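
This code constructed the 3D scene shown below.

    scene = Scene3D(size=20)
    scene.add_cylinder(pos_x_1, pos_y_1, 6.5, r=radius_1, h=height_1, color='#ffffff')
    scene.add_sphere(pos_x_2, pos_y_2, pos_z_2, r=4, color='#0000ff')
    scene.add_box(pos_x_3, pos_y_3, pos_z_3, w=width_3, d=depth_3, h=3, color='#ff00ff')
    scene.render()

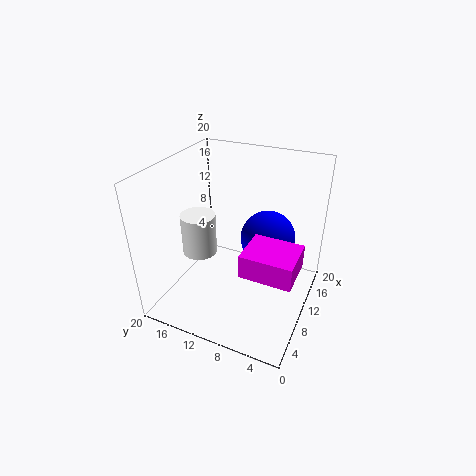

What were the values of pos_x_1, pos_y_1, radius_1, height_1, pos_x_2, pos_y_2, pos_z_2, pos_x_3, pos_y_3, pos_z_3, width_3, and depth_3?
pos_x_1 = 9.5
pos_y_1 = 16
radius_1 = 2.5
height_1 = 6
pos_x_2 = 14
pos_y_2 = 7
pos_z_2 = 8.5
pos_x_3 = 3.5
pos_y_3 = 0.5
pos_z_3 = 9
width_3 = 5.5
depth_3 = 6.5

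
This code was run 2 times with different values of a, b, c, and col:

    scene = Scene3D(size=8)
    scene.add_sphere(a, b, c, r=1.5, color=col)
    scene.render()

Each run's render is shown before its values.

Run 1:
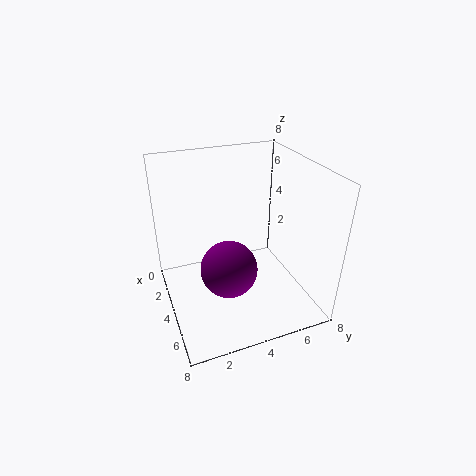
a = 5.25, b = 3, c = 3, col = 'purple'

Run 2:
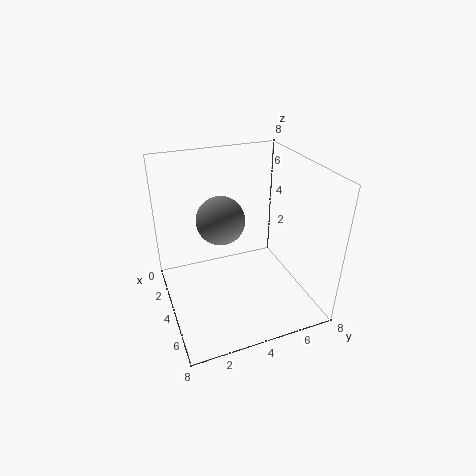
a = 1.75, b = 3.75, c = 4, col = 'gray'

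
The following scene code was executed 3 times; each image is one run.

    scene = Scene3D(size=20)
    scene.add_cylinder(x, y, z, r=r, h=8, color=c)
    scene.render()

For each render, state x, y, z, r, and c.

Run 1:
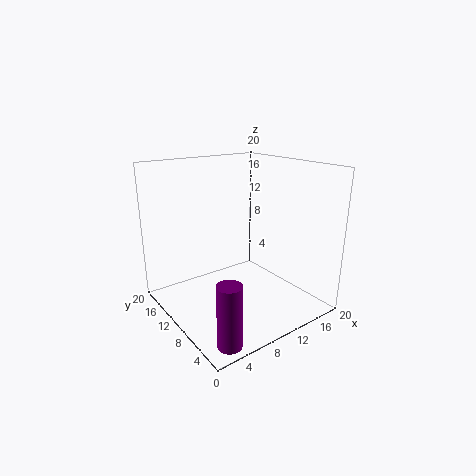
x = 3, y = 2, z = 0.5, r = 1.5, c = 'purple'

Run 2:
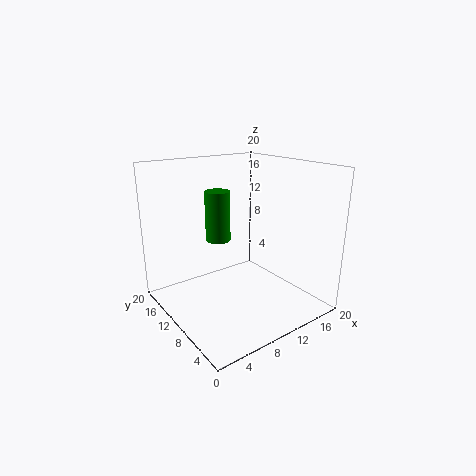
x = 11.5, y = 17.5, z = 7, r = 2, c = 'green'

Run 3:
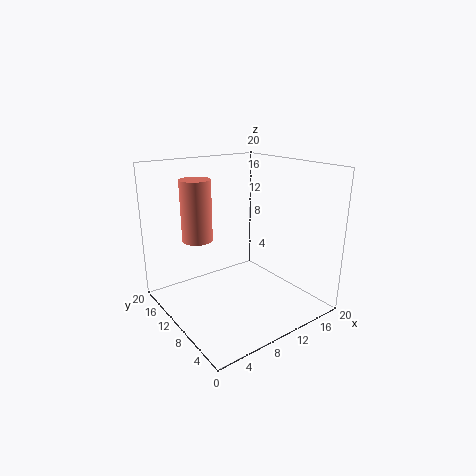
x = 4.5, y = 11.5, z = 10.5, r = 2, c = 'salmon'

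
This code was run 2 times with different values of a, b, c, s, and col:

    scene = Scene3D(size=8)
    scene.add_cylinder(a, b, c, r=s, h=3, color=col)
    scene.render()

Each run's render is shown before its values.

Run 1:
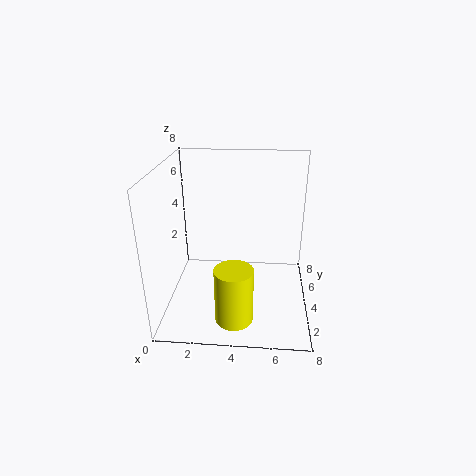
a = 4
b = 1.5
c = 0.5
s = 1
col = 'yellow'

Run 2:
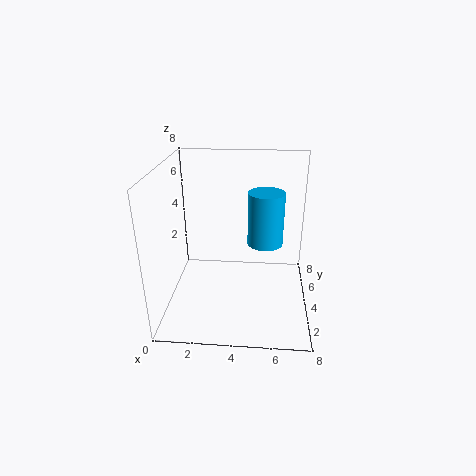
a = 5.5
b = 4.5
c = 3.5
s = 1
col = 'deepskyblue'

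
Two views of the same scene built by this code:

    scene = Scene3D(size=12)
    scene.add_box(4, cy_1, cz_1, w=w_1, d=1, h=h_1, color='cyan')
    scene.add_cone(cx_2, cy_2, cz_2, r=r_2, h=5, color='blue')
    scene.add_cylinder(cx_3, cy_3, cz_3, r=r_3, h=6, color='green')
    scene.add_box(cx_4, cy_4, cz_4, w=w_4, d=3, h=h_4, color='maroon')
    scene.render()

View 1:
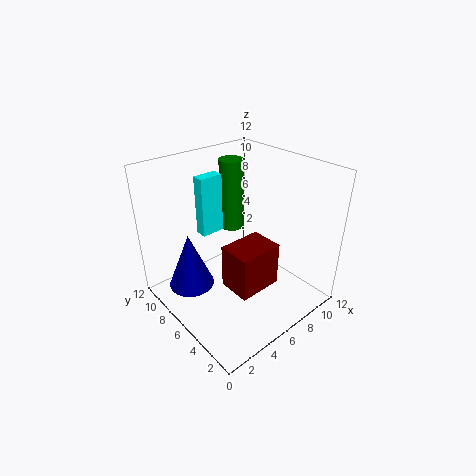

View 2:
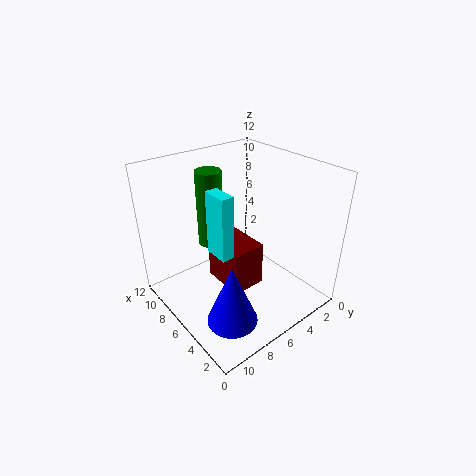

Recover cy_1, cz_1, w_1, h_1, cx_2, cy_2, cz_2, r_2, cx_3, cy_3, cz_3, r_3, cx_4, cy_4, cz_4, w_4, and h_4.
cy_1 = 8; cz_1 = 6; w_1 = 2; h_1 = 5; cx_2 = 3; cy_2 = 9; cz_2 = 1; r_2 = 2; cx_3 = 7; cy_3 = 8; cz_3 = 6; r_3 = 1; cx_4 = 5; cy_4 = 4; cz_4 = 1; w_4 = 4; h_4 = 4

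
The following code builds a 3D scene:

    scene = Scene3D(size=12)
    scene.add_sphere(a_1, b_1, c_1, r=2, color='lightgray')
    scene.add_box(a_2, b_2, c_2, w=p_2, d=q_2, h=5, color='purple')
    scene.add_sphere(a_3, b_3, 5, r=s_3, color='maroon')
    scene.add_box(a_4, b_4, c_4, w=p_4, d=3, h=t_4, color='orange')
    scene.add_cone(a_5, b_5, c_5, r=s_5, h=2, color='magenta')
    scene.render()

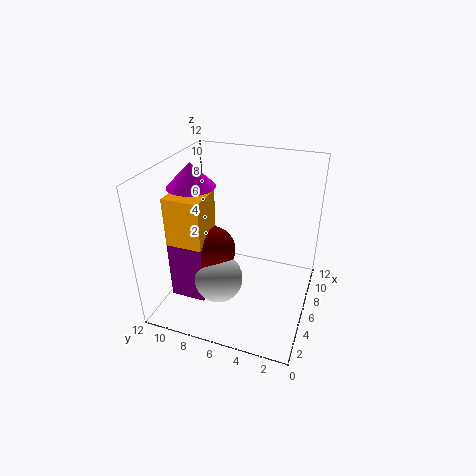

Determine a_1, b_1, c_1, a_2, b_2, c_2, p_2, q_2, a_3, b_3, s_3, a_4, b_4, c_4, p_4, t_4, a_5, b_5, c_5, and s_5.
a_1 = 4
b_1 = 7
c_1 = 3
a_2 = 3
b_2 = 8
c_2 = 1
p_2 = 3
q_2 = 3
a_3 = 5
b_3 = 8
s_3 = 2
a_4 = 3
b_4 = 8
c_4 = 6
p_4 = 3
t_4 = 4
a_5 = 6
b_5 = 10
c_5 = 10
s_5 = 2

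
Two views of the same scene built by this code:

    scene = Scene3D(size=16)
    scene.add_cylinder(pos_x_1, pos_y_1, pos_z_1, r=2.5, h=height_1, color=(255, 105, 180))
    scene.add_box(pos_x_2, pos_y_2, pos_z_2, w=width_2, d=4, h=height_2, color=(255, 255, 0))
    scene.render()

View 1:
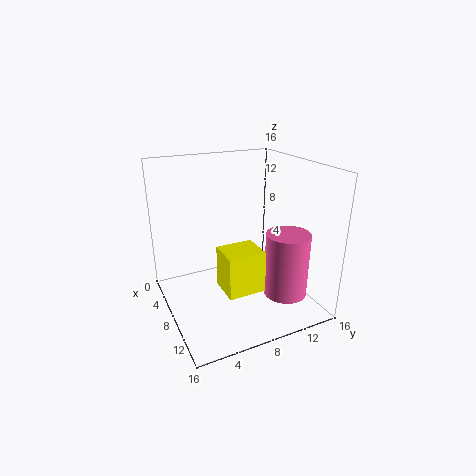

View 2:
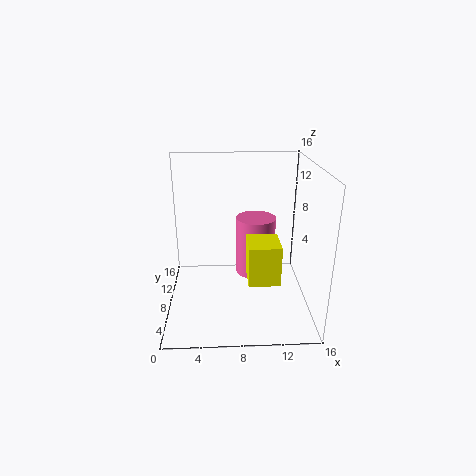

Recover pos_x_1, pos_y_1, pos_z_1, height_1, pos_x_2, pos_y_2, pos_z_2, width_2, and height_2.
pos_x_1 = 10.5
pos_y_1 = 13
pos_z_1 = 1
height_1 = 7.5
pos_x_2 = 9
pos_y_2 = 5
pos_z_2 = 3.5
width_2 = 3.5
height_2 = 4.5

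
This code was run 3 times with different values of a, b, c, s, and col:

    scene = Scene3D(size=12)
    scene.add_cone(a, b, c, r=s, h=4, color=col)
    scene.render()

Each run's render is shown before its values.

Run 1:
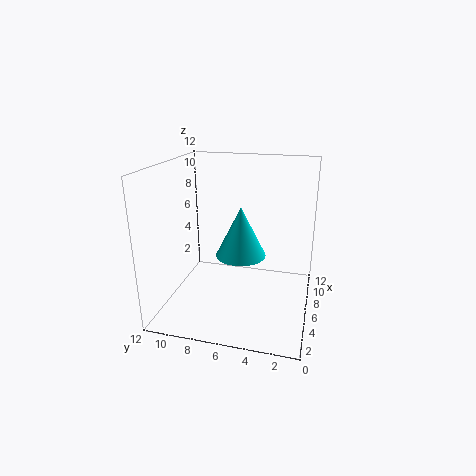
a = 5, b = 5.5, c = 5, s = 2, col = 'cyan'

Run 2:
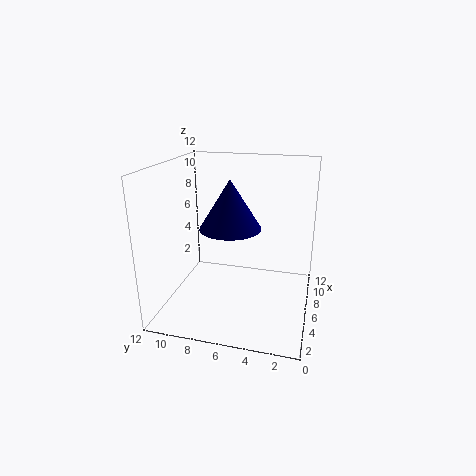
a = 5.5, b = 6.5, c = 7, s = 2.5, col = 'navy'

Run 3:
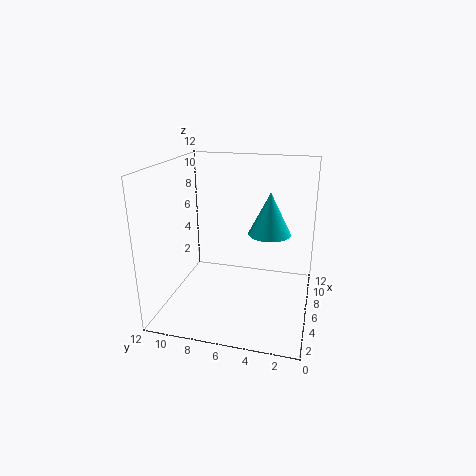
a = 10, b = 4, c = 5, s = 2, col = 'cyan'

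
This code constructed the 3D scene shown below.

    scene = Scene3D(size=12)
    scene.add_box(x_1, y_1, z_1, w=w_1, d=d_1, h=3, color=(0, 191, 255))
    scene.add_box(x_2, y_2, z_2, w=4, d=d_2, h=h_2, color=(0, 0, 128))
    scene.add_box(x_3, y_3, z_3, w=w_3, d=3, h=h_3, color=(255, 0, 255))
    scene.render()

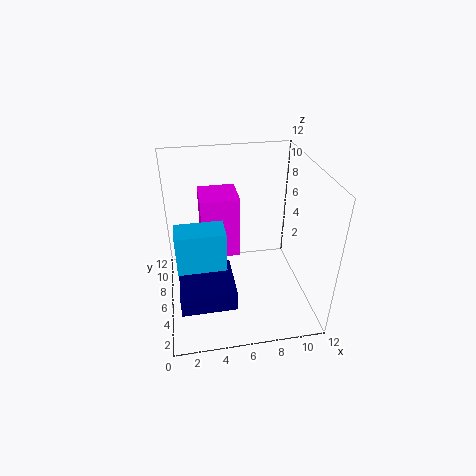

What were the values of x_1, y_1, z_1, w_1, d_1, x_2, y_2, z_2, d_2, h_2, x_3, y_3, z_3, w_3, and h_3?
x_1 = 1; y_1 = 2; z_1 = 6; w_1 = 3.5; d_1 = 2; x_2 = 1; y_2 = 0.5; z_2 = 3.5; d_2 = 4; h_2 = 1.5; x_3 = 3; y_3 = 5; z_3 = 5; w_3 = 3; h_3 = 5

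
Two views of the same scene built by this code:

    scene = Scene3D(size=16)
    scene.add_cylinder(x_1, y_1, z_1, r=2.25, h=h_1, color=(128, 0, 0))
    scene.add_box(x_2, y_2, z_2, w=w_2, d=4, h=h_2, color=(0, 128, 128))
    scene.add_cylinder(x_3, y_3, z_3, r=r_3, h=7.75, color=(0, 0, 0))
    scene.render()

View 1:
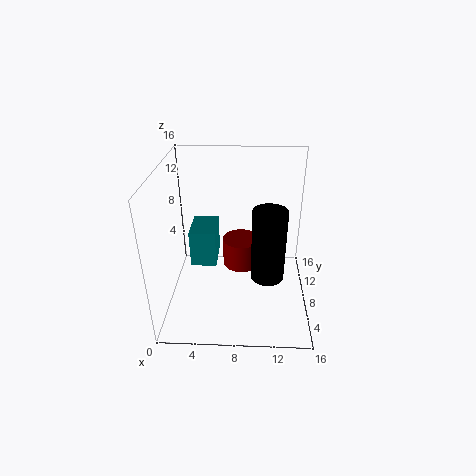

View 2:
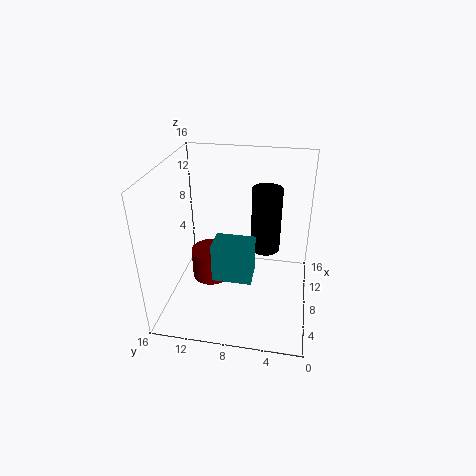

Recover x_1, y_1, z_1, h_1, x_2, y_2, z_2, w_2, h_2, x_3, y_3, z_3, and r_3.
x_1 = 8.25; y_1 = 11.25; z_1 = 2.5; h_1 = 3.5; x_2 = 3; y_2 = 5.75; z_2 = 5.75; w_2 = 2.75; h_2 = 4; x_3 = 11.25; y_3 = 5.25; z_3 = 5; r_3 = 1.75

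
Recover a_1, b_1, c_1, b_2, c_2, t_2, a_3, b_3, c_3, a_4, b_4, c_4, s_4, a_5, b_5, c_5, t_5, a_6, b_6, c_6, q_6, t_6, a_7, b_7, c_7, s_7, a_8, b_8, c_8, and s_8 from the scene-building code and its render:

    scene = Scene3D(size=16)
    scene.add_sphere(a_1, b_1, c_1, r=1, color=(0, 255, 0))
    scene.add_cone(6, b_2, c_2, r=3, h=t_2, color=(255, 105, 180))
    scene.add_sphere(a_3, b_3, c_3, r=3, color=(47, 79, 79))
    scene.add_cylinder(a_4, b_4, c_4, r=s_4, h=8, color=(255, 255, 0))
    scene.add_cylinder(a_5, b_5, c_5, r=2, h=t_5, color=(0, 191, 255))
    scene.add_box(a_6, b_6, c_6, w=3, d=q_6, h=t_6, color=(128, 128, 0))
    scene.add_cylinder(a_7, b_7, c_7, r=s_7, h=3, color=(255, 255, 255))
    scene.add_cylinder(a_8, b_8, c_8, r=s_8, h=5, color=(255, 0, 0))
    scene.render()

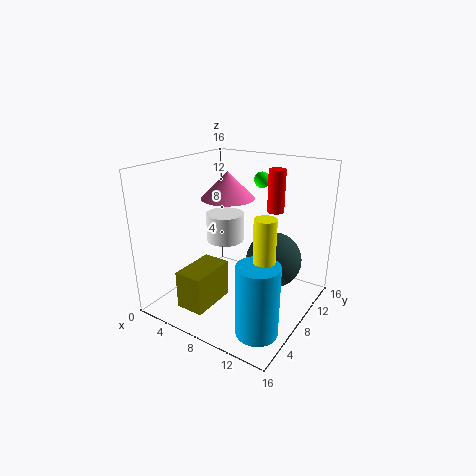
a_1 = 7
b_1 = 15
c_1 = 13
b_2 = 9
c_2 = 12
t_2 = 3
a_3 = 12
b_3 = 9
c_3 = 6
a_4 = 14
b_4 = 3
c_4 = 5
s_4 = 1
a_5 = 14
b_5 = 2
c_5 = 2
t_5 = 7
a_6 = 5
b_6 = 1
c_6 = 2
q_6 = 5
t_6 = 4
a_7 = 7
b_7 = 7
c_7 = 8
s_7 = 2
a_8 = 10
b_8 = 13
c_8 = 10
s_8 = 1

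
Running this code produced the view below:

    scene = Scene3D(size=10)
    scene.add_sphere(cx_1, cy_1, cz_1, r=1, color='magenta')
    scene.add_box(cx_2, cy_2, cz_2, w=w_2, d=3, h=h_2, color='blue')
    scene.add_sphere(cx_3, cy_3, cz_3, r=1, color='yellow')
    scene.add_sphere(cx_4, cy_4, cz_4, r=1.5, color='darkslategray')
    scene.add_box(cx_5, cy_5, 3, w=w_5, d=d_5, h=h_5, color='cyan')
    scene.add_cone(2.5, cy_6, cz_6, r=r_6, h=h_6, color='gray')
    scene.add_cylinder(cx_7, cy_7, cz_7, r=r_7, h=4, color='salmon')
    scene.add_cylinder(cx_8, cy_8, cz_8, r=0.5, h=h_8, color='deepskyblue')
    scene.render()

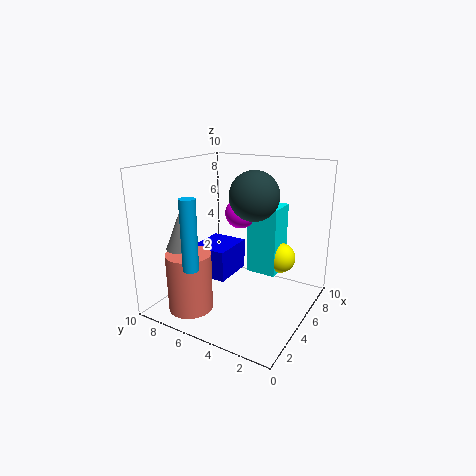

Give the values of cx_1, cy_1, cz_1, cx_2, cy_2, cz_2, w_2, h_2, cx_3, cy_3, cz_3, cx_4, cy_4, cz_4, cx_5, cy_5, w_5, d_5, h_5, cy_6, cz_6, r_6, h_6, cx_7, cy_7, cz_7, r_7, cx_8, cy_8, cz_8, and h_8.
cx_1 = 4.5; cy_1 = 4.5; cz_1 = 7; cx_2 = 6; cy_2 = 7; cz_2 = 0.5; w_2 = 3.5; h_2 = 2.5; cx_3 = 5.5; cy_3 = 2; cz_3 = 4; cx_4 = 3.5; cy_4 = 3; cz_4 = 8.5; cx_5 = 4.5; cy_5 = 2; w_5 = 2; d_5 = 2; h_5 = 4.5; cy_6 = 8; cz_6 = 4.5; r_6 = 1; h_6 = 2.5; cx_7 = 2; cy_7 = 7; cz_7 = 0.5; r_7 = 1.5; cx_8 = 1; cy_8 = 6; cz_8 = 4; h_8 = 4.5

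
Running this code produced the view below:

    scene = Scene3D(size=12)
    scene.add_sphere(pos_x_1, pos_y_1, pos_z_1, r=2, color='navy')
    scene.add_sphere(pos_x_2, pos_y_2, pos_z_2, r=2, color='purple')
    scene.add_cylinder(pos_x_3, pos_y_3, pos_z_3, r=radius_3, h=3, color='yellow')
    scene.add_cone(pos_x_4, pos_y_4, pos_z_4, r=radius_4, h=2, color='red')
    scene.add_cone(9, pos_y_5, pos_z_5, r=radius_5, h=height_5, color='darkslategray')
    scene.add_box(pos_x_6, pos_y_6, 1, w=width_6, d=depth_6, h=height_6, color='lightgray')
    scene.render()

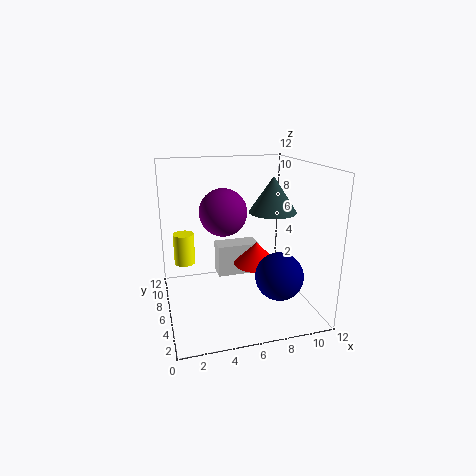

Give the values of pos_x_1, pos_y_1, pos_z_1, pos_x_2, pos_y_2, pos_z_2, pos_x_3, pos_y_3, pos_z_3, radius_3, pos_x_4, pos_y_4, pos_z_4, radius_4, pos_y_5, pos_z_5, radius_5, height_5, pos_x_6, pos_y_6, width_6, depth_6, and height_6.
pos_x_1 = 9, pos_y_1 = 4, pos_z_1 = 3, pos_x_2 = 5, pos_y_2 = 7, pos_z_2 = 8, pos_x_3 = 2, pos_y_3 = 11, pos_z_3 = 2, radius_3 = 1, pos_x_4 = 8, pos_y_4 = 7, pos_z_4 = 3, radius_4 = 2, pos_y_5 = 6, pos_z_5 = 8, radius_5 = 2, height_5 = 3, pos_x_6 = 5, pos_y_6 = 9, width_6 = 4, depth_6 = 2, height_6 = 3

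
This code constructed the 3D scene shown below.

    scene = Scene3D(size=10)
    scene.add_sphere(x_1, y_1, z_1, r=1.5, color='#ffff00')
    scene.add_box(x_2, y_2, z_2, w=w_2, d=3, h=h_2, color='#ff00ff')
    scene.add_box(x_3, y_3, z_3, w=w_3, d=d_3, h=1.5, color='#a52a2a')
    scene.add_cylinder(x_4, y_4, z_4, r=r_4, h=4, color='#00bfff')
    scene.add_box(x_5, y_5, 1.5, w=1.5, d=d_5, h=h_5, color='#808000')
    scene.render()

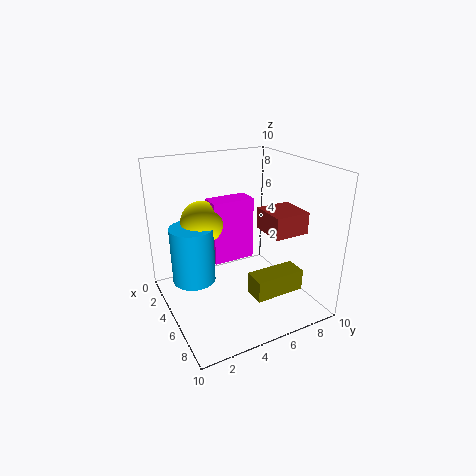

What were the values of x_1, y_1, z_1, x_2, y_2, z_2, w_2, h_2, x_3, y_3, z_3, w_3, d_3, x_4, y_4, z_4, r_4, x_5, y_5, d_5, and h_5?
x_1 = 3.5
y_1 = 3
z_1 = 6
x_2 = 3
y_2 = 3.5
z_2 = 3
w_2 = 1.5
h_2 = 4.5
x_3 = 5
y_3 = 6.5
z_3 = 5.5
w_3 = 2.5
d_3 = 2.5
x_4 = 4
y_4 = 2
z_4 = 2
r_4 = 1.5
x_5 = 6.5
y_5 = 5
d_5 = 3.5
h_5 = 1.5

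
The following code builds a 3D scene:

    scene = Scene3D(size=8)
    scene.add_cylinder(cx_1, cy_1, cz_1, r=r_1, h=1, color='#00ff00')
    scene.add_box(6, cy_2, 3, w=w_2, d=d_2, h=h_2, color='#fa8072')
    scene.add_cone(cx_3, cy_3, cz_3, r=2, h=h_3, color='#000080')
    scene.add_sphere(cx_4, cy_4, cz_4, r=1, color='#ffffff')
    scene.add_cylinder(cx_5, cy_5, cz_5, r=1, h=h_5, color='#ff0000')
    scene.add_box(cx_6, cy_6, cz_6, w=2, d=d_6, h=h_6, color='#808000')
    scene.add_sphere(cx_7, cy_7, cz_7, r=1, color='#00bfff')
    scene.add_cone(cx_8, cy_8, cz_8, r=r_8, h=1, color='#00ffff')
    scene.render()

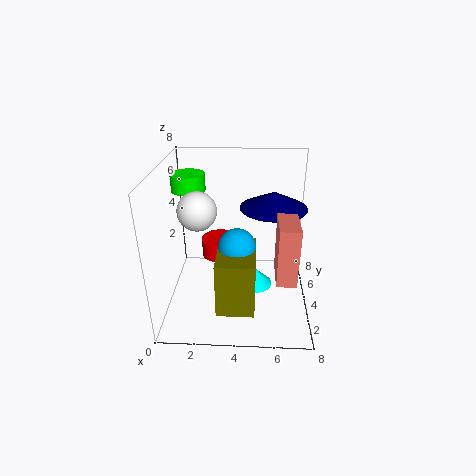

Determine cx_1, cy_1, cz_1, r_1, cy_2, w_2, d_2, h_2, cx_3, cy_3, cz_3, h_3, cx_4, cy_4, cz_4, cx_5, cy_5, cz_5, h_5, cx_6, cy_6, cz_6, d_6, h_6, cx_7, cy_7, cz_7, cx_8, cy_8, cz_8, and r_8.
cx_1 = 1
cy_1 = 6
cz_1 = 6
r_1 = 1
cy_2 = 1
w_2 = 1
d_2 = 2
h_2 = 3
cx_3 = 6
cy_3 = 6
cz_3 = 5
h_3 = 1
cx_4 = 2
cy_4 = 3
cz_4 = 6
cx_5 = 3
cy_5 = 4
cz_5 = 3
h_5 = 1
cx_6 = 3
cy_6 = 1
cz_6 = 1
d_6 = 3
h_6 = 3
cx_7 = 4
cy_7 = 3
cz_7 = 4
cx_8 = 5
cy_8 = 4
cz_8 = 1
r_8 = 1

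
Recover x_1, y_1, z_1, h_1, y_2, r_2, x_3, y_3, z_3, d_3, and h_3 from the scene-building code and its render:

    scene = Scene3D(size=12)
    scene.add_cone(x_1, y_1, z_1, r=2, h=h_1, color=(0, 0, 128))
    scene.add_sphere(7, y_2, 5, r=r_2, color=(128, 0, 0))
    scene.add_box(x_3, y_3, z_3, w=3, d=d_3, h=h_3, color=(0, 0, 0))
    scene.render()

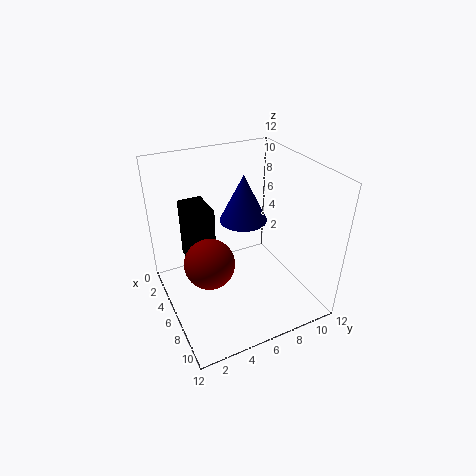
x_1 = 5, y_1 = 7, z_1 = 7, h_1 = 4, y_2 = 3, r_2 = 2, x_3 = 3, y_3 = 2, z_3 = 4, d_3 = 2, h_3 = 5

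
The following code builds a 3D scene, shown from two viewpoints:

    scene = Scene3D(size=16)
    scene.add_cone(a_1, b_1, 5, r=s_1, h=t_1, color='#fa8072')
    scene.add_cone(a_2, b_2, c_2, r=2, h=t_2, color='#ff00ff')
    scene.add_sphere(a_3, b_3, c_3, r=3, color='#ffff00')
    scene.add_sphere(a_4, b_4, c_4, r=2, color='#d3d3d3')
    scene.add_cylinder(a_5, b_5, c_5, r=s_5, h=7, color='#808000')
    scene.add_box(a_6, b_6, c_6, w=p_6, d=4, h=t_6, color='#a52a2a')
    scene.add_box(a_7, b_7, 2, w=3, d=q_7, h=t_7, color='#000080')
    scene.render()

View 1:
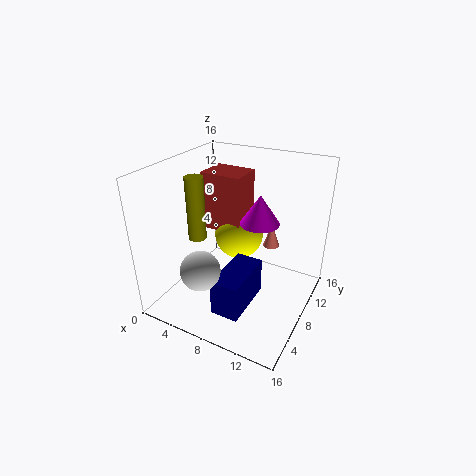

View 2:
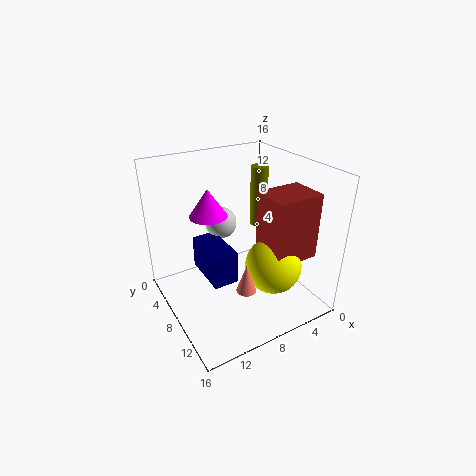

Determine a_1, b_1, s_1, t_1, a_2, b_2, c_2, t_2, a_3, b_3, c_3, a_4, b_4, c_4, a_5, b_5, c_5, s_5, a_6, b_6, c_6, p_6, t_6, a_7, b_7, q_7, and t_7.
a_1 = 10; b_1 = 13; s_1 = 1; t_1 = 3; a_2 = 11; b_2 = 7; c_2 = 11; t_2 = 3; a_3 = 6; b_3 = 12; c_3 = 6; a_4 = 7; b_4 = 2; c_4 = 7; a_5 = 4; b_5 = 6; c_5 = 8; s_5 = 1; a_6 = 2; b_6 = 10; c_6 = 7; p_6 = 5; t_6 = 7; a_7 = 8; b_7 = 2; q_7 = 6; t_7 = 4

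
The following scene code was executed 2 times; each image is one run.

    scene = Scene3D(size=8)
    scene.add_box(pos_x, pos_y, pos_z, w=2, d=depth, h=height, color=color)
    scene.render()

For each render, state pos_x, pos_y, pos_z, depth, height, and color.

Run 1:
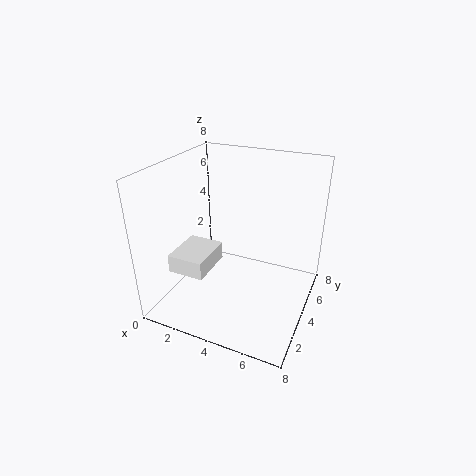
pos_x = 1
pos_y = 1.5
pos_z = 2.5
depth = 2.5
height = 1
color = 'white'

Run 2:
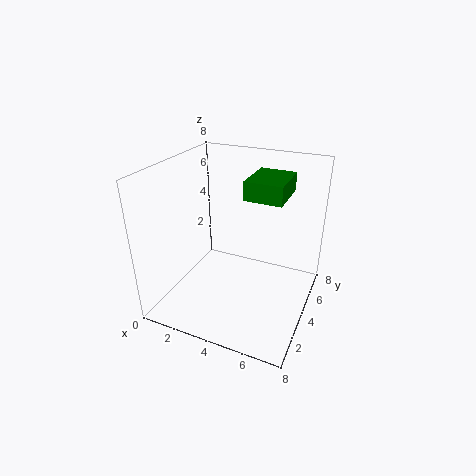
pos_x = 4.5
pos_y = 3.5
pos_z = 6.5
depth = 2.5
height = 1
color = 'green'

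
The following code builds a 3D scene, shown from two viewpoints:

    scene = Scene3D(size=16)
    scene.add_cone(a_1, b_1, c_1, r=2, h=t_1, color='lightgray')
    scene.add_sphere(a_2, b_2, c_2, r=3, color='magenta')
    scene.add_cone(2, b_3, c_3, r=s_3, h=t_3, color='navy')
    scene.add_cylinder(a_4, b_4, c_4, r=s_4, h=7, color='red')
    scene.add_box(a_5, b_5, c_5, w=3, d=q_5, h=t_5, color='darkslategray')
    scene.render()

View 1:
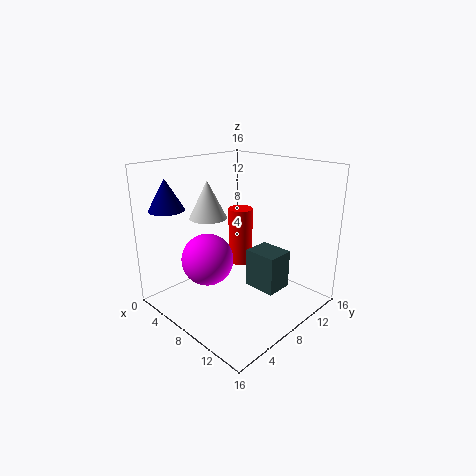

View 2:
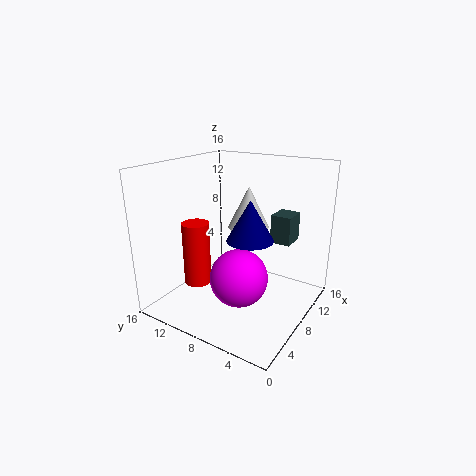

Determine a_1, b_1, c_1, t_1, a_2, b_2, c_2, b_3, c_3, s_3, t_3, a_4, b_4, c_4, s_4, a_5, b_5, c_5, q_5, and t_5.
a_1 = 6; b_1 = 5.5; c_1 = 10.5; t_1 = 4; a_2 = 5; b_2 = 6; c_2 = 5; b_3 = 3; c_3 = 11; s_3 = 2; t_3 = 3.5; a_4 = 5; b_4 = 11.5; c_4 = 3; s_4 = 1.5; a_5 = 13; b_5 = 4; c_5 = 6; q_5 = 2.5; t_5 = 3.5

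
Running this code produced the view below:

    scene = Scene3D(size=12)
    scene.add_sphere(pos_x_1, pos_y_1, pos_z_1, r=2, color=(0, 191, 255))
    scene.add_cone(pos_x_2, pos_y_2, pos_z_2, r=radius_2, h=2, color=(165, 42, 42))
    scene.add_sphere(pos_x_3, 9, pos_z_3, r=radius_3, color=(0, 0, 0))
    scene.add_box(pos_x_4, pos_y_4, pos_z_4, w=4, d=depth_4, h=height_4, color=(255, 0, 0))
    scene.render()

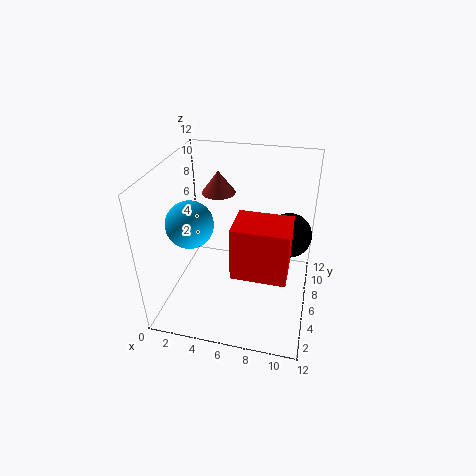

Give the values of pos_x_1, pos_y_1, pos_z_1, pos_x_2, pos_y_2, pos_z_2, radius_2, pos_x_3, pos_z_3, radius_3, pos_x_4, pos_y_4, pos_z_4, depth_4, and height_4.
pos_x_1 = 2; pos_y_1 = 5.5; pos_z_1 = 7; pos_x_2 = 3.5; pos_y_2 = 9; pos_z_2 = 8.5; radius_2 = 1.5; pos_x_3 = 10; pos_z_3 = 5; radius_3 = 2; pos_x_4 = 6.5; pos_y_4 = 1.5; pos_z_4 = 5.5; depth_4 = 3; height_4 = 4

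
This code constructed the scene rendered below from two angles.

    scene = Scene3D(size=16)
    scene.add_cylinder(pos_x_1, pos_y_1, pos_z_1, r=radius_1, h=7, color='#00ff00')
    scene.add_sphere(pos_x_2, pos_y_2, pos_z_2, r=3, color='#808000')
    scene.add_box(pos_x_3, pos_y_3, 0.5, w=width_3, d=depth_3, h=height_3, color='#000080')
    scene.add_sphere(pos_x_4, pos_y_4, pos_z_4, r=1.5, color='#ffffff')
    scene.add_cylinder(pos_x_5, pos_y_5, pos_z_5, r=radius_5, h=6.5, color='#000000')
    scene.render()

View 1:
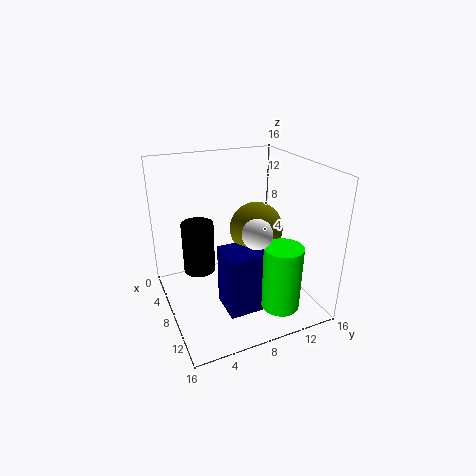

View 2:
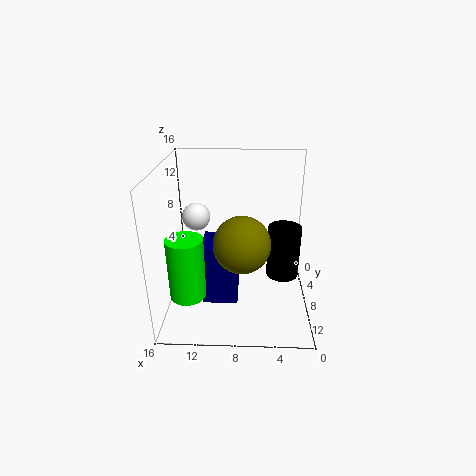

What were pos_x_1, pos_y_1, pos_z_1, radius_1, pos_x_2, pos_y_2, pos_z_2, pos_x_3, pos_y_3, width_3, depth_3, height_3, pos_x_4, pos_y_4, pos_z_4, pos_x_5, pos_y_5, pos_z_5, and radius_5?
pos_x_1 = 13.5, pos_y_1 = 10.5, pos_z_1 = 2, radius_1 = 2, pos_x_2 = 7.5, pos_y_2 = 10.5, pos_z_2 = 8.5, pos_x_3 = 8, pos_y_3 = 5.5, width_3 = 4, depth_3 = 4.5, height_3 = 7, pos_x_4 = 12.5, pos_y_4 = 8, pos_z_4 = 10.5, pos_x_5 = 2.5, pos_y_5 = 5, pos_z_5 = 1.5, radius_5 = 2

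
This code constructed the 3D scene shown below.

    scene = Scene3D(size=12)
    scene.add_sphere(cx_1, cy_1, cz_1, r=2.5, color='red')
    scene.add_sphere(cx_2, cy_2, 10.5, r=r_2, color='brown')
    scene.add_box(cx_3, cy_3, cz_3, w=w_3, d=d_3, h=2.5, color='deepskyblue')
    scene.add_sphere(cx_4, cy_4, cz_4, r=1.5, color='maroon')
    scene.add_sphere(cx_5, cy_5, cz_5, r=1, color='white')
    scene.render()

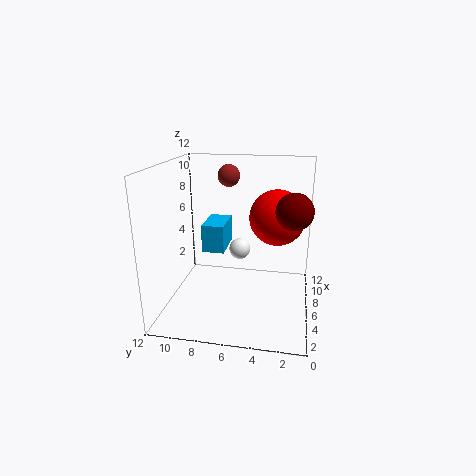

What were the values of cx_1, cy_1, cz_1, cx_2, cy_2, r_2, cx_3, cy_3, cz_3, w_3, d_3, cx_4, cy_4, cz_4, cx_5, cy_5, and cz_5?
cx_1 = 9
cy_1 = 3
cz_1 = 7
cx_2 = 9.5
cy_2 = 7.5
r_2 = 1
cx_3 = 7
cy_3 = 7.5
cz_3 = 4
w_3 = 3.5
d_3 = 2
cx_4 = 6
cy_4 = 1.5
cz_4 = 8.5
cx_5 = 9.5
cy_5 = 6.5
cz_5 = 3.5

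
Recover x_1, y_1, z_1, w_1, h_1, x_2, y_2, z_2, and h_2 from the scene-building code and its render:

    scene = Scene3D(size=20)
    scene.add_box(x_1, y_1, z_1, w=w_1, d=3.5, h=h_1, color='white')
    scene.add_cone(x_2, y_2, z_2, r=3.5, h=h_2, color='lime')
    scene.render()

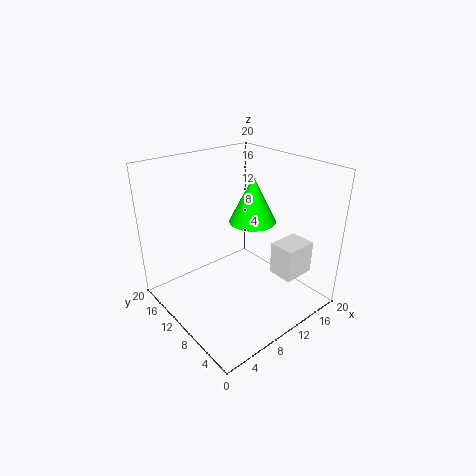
x_1 = 12.5
y_1 = 2.5
z_1 = 5.5
w_1 = 4.5
h_1 = 4.5
x_2 = 14.5
y_2 = 12
z_2 = 10.5
h_2 = 7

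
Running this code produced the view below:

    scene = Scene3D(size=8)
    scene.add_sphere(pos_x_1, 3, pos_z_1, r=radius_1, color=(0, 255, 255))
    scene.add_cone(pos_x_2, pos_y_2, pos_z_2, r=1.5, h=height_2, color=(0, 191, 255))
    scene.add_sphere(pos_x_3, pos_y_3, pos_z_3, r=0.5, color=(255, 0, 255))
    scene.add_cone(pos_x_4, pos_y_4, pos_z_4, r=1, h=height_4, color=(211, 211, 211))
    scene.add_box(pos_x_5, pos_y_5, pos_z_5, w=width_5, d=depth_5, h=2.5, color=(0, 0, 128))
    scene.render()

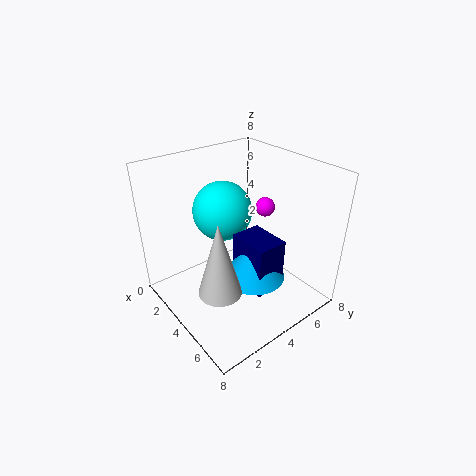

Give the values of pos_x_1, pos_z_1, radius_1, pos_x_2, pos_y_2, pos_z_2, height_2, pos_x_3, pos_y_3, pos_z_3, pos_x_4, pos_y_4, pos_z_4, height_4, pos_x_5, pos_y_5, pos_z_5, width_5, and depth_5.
pos_x_1 = 4
pos_z_1 = 6
radius_1 = 1.5
pos_x_2 = 6.5
pos_y_2 = 3
pos_z_2 = 3.5
height_2 = 2
pos_x_3 = 5
pos_y_3 = 5
pos_z_3 = 6
pos_x_4 = 6.5
pos_y_4 = 1
pos_z_4 = 3.5
height_4 = 3.5
pos_x_5 = 5.5
pos_y_5 = 2.5
pos_z_5 = 3
width_5 = 2
depth_5 = 1.5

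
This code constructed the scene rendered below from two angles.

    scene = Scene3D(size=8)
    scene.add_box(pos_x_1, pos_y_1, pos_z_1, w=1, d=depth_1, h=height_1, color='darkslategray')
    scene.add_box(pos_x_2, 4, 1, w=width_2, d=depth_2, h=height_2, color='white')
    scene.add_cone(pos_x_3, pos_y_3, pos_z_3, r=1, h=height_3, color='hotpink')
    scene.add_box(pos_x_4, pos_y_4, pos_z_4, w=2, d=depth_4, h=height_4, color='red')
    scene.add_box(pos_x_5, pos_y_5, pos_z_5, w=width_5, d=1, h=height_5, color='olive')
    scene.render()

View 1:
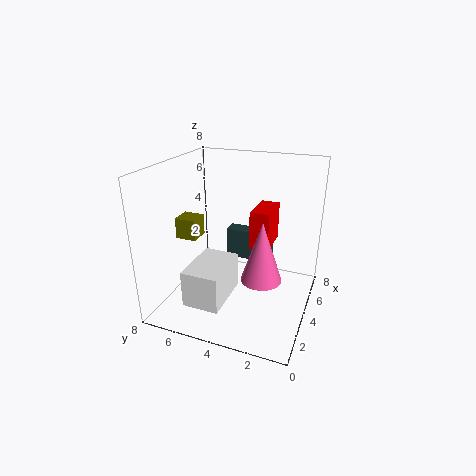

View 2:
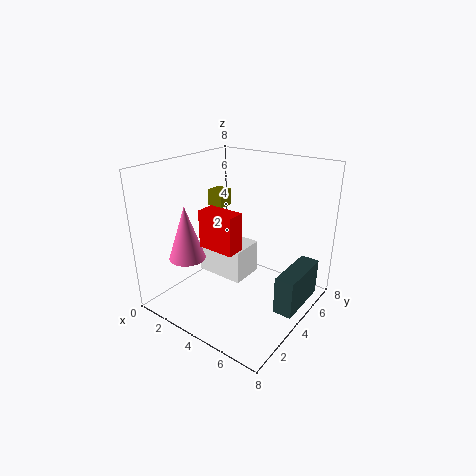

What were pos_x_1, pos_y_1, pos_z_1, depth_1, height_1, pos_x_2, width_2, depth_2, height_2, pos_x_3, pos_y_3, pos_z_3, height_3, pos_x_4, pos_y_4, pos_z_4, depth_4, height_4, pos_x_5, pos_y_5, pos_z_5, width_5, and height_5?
pos_x_1 = 7
pos_y_1 = 3
pos_z_1 = 1
depth_1 = 3
height_1 = 2
pos_x_2 = 1
width_2 = 3
depth_2 = 2
height_2 = 2
pos_x_3 = 2
pos_y_3 = 2
pos_z_3 = 3
height_3 = 3
pos_x_4 = 3
pos_y_4 = 2
pos_z_4 = 4
depth_4 = 1
height_4 = 2
pos_x_5 = 1
pos_y_5 = 5
pos_z_5 = 5
width_5 = 1
height_5 = 1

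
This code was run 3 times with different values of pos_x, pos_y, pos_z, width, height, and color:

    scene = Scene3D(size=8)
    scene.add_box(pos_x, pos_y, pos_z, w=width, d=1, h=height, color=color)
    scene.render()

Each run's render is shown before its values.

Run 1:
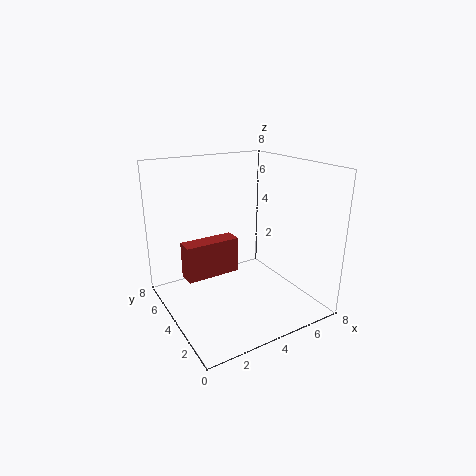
pos_x = 1; pos_y = 4; pos_z = 2; width = 3; height = 2; color = 'brown'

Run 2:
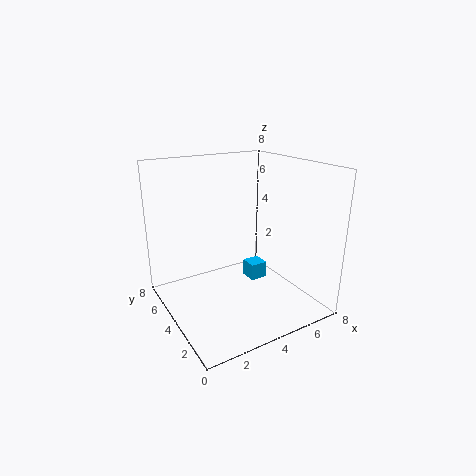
pos_x = 5; pos_y = 4; pos_z = 1; width = 1; height = 1; color = 'deepskyblue'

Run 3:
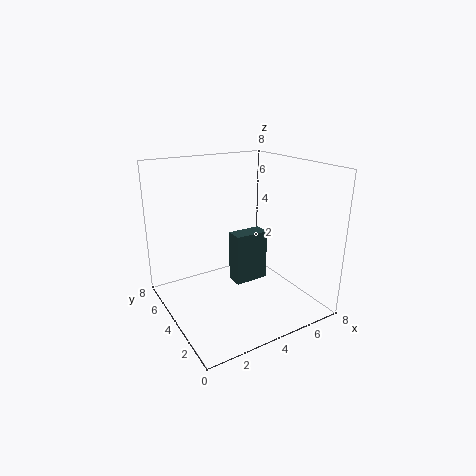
pos_x = 4; pos_y = 4; pos_z = 1; width = 2; height = 3; color = 'darkslategray'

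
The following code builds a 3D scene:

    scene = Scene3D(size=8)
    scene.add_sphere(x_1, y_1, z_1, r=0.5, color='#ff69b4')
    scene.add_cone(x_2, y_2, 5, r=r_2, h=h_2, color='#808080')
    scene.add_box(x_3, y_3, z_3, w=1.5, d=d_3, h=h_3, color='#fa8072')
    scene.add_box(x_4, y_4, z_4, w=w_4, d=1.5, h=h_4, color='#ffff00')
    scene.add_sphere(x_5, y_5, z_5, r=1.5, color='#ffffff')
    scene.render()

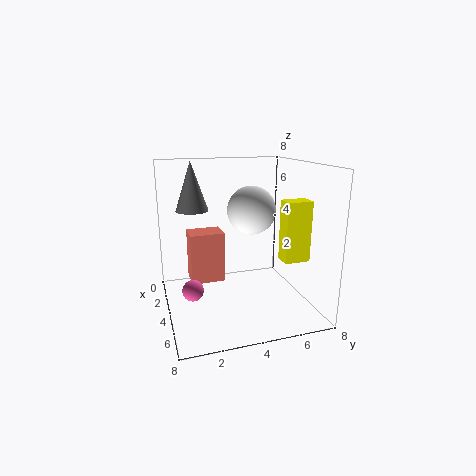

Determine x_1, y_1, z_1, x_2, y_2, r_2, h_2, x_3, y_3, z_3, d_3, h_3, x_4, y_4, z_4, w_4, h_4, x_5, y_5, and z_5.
x_1 = 6.5, y_1 = 1, z_1 = 2.5, x_2 = 1, y_2 = 2, r_2 = 1, h_2 = 3, x_3 = 1.5, y_3 = 1.5, z_3 = 1, d_3 = 2, h_3 = 3, x_4 = 4, y_4 = 6.5, z_4 = 2.5, w_4 = 1, h_4 = 3.5, x_5 = 2, y_5 = 5.5, z_5 = 5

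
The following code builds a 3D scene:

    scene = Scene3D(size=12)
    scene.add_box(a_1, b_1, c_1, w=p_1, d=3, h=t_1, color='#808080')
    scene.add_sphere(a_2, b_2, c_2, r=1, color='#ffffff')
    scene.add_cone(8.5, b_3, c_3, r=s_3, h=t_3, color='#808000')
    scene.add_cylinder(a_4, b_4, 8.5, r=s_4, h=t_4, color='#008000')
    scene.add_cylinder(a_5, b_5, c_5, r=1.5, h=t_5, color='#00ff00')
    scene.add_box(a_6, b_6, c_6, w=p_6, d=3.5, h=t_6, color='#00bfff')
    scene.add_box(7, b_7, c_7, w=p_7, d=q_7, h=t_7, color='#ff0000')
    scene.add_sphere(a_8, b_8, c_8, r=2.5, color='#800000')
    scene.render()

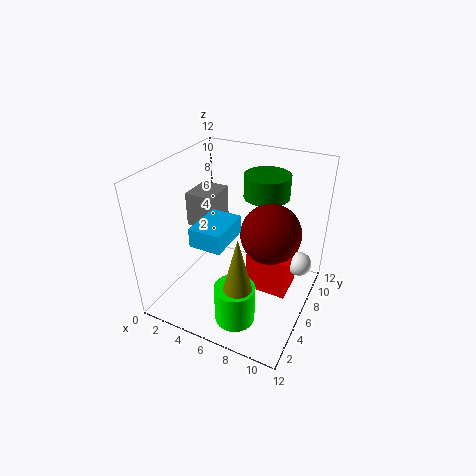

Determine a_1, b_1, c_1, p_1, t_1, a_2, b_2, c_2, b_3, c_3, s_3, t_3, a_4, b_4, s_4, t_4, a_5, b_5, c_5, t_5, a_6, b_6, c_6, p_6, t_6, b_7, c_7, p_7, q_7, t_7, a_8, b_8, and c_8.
a_1 = 1
b_1 = 6
c_1 = 6
p_1 = 2.5
t_1 = 3
a_2 = 11
b_2 = 7.5
c_2 = 4
b_3 = 1
c_3 = 5.5
s_3 = 1
t_3 = 4
a_4 = 7
b_4 = 9.5
s_4 = 2
t_4 = 2
a_5 = 8
b_5 = 1.5
c_5 = 2
t_5 = 3
a_6 = 4
b_6 = 2
c_6 = 7
p_6 = 2.5
t_6 = 1.5
b_7 = 5.5
c_7 = 1.5
p_7 = 3.5
q_7 = 3
t_7 = 3.5
a_8 = 8.5
b_8 = 7
c_8 = 6.5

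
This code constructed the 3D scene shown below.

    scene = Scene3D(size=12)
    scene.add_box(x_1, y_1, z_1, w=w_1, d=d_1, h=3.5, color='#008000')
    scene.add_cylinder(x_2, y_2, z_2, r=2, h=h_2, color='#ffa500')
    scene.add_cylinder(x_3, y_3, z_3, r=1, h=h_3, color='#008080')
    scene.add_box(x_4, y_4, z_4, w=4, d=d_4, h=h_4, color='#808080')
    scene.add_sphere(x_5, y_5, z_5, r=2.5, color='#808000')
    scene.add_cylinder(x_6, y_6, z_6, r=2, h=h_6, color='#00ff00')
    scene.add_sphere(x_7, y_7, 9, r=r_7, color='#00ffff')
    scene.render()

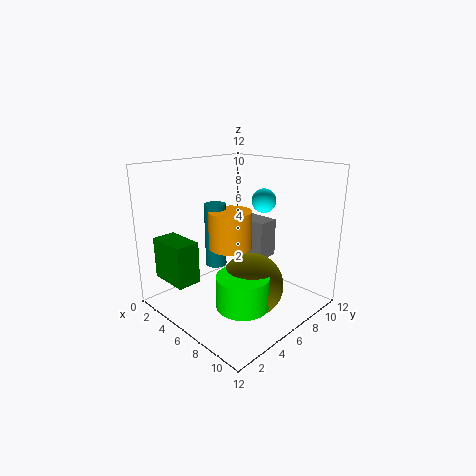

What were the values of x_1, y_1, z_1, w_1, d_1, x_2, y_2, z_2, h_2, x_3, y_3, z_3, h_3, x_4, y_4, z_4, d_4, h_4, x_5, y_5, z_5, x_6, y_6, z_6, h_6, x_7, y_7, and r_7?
x_1 = 1
y_1 = 1
z_1 = 2.5
w_1 = 3.5
d_1 = 2
x_2 = 3.5
y_2 = 7.5
z_2 = 4
h_2 = 3.5
x_3 = 2
y_3 = 7
z_3 = 2
h_3 = 6
x_4 = 2
y_4 = 9
z_4 = 3
d_4 = 2
h_4 = 3.5
x_5 = 8.5
y_5 = 5
z_5 = 3
x_6 = 9
y_6 = 3.5
z_6 = 2
h_6 = 2.5
x_7 = 7
y_7 = 8
r_7 = 1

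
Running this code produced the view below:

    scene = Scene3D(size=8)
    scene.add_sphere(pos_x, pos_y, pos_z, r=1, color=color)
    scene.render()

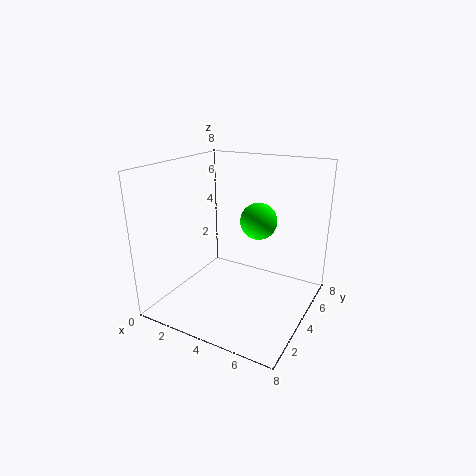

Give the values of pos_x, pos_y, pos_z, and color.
pos_x = 5, pos_y = 4.5, pos_z = 5, color = 'lime'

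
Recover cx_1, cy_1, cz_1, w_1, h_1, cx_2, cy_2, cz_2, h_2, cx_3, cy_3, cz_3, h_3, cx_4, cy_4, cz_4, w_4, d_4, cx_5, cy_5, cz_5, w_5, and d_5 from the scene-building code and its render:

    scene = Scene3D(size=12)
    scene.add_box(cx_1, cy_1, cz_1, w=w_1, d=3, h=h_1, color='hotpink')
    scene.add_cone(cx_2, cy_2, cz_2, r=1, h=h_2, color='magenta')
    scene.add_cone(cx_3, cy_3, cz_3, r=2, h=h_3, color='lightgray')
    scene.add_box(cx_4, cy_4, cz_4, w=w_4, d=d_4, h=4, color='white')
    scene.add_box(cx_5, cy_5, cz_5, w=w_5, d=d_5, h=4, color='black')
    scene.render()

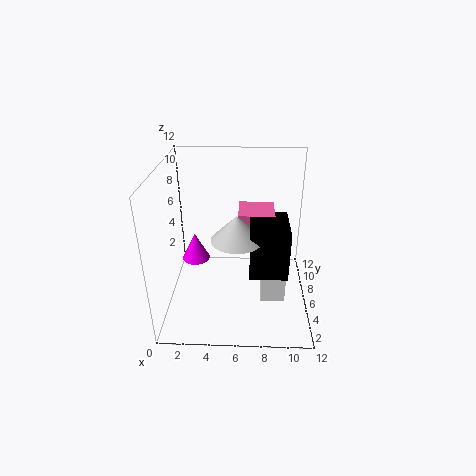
cx_1 = 6, cy_1 = 6, cz_1 = 5, w_1 = 3, h_1 = 3, cx_2 = 3, cy_2 = 3, cz_2 = 6, h_2 = 2, cx_3 = 6, cy_3 = 4, cz_3 = 7, h_3 = 2, cx_4 = 8, cy_4 = 4, cz_4 = 1, w_4 = 2, d_4 = 2, cx_5 = 7, cy_5 = 3, cz_5 = 4, w_5 = 3, d_5 = 4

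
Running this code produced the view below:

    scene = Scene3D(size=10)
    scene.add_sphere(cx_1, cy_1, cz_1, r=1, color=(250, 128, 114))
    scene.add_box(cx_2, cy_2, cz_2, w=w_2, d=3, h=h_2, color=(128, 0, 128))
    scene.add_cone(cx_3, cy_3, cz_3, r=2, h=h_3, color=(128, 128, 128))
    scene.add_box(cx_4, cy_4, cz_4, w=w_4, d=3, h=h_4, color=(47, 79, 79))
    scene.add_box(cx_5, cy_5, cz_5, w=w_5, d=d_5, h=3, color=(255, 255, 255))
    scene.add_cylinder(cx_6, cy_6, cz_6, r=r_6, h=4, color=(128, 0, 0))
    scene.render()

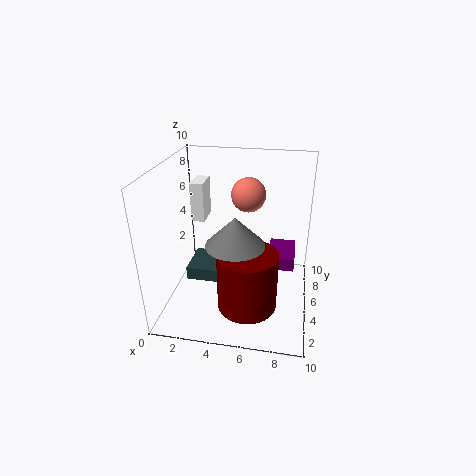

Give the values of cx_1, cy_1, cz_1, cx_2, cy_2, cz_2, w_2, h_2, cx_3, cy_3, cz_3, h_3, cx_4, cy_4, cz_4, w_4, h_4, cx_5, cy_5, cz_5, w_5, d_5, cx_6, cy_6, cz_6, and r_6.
cx_1 = 6, cy_1 = 3, cz_1 = 9, cx_2 = 7, cy_2 = 6, cz_2 = 2, w_2 = 2, h_2 = 1, cx_3 = 5, cy_3 = 4, cz_3 = 5, h_3 = 2, cx_4 = 1, cy_4 = 5, cz_4 = 1, w_4 = 3, h_4 = 1, cx_5 = 1, cy_5 = 7, cz_5 = 5, w_5 = 1, d_5 = 2, cx_6 = 6, cy_6 = 3, cz_6 = 1, r_6 = 2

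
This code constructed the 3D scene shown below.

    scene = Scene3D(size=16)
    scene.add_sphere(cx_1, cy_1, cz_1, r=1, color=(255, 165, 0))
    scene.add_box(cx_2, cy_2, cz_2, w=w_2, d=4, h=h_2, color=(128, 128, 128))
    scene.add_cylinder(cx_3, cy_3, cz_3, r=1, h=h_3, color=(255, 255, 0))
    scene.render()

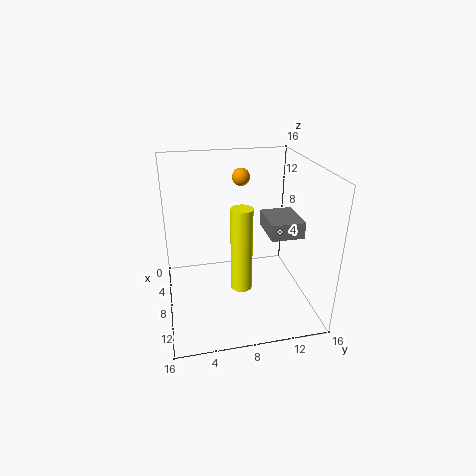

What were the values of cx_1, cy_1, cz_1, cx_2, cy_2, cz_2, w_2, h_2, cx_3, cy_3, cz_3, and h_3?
cx_1 = 5, cy_1 = 9, cz_1 = 14, cx_2 = 3, cy_2 = 12, cz_2 = 7, w_2 = 5, h_2 = 2, cx_3 = 14, cy_3 = 7, cz_3 = 6, h_3 = 8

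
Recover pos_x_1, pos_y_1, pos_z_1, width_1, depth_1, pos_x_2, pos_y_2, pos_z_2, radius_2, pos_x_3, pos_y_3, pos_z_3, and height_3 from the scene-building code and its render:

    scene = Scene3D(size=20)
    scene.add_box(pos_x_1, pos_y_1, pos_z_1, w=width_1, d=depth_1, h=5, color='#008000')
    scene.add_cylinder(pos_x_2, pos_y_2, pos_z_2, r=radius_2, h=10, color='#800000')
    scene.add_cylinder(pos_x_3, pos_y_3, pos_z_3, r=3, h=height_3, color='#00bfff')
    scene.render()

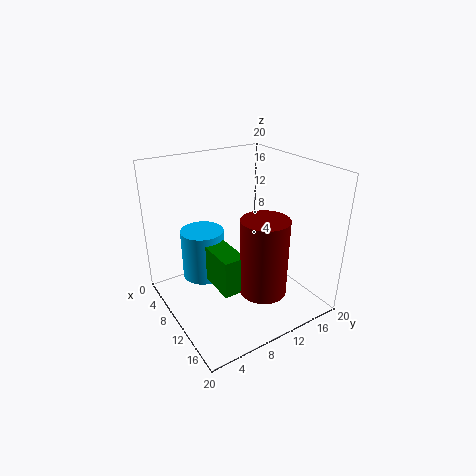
pos_x_1 = 8; pos_y_1 = 5; pos_z_1 = 5; width_1 = 7; depth_1 = 3; pos_x_2 = 16; pos_y_2 = 10; pos_z_2 = 5; radius_2 = 3; pos_x_3 = 7; pos_y_3 = 6; pos_z_3 = 4; height_3 = 7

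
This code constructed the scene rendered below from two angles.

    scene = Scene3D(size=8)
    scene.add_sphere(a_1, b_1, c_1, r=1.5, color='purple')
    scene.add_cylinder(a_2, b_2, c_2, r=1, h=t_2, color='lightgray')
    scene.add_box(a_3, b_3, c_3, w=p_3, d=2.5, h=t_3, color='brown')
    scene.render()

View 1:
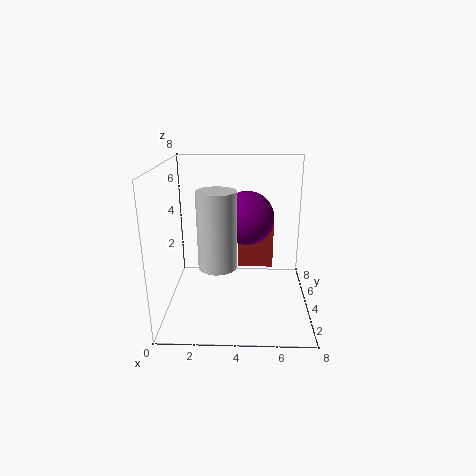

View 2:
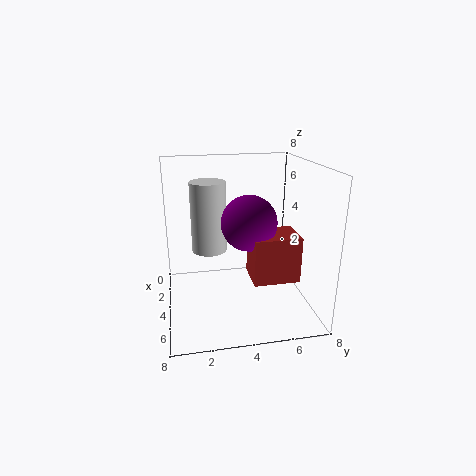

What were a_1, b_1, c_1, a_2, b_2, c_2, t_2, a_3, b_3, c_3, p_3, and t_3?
a_1 = 4.5, b_1 = 4.5, c_1 = 5, a_2 = 3, b_2 = 2.5, c_2 = 3, t_2 = 4, a_3 = 4, b_3 = 4.5, c_3 = 2, p_3 = 2, t_3 = 2.5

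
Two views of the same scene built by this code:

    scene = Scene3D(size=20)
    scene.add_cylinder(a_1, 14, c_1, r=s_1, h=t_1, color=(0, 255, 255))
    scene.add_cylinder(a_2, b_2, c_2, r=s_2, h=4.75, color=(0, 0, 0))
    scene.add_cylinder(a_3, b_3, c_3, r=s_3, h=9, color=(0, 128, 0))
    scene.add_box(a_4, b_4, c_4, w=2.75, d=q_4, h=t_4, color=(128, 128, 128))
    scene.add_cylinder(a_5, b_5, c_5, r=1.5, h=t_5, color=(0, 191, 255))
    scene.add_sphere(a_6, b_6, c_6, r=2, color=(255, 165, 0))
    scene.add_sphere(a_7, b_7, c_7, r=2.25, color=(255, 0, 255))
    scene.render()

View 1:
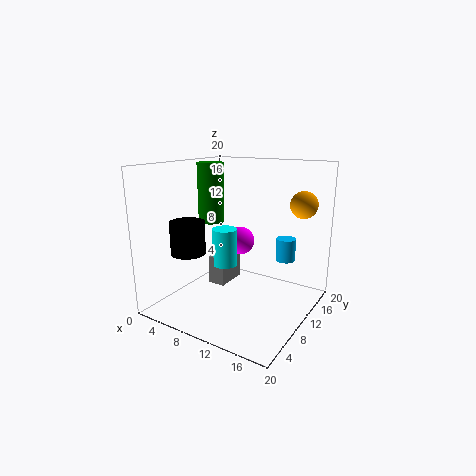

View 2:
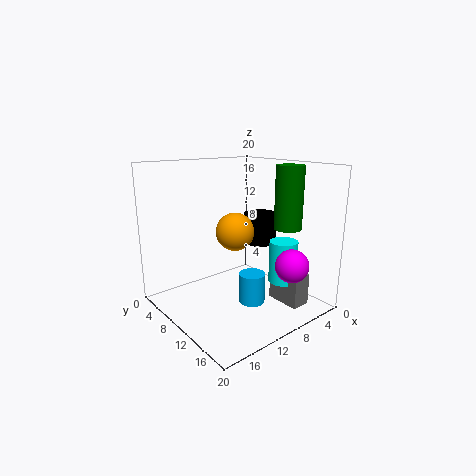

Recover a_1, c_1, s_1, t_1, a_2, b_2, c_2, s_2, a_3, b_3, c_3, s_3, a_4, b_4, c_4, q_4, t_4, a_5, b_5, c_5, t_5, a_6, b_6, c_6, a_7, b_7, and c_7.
a_1 = 5; c_1 = 3.5; s_1 = 2; t_1 = 6; a_2 = 3.25; b_2 = 7.25; c_2 = 7.25; s_2 = 2.5; a_3 = 3.25; b_3 = 13; c_3 = 10.75; s_3 = 2; a_4 = 3; b_4 = 12.25; c_4 = 0.5; q_4 = 5; t_4 = 4.5; a_5 = 14; b_5 = 17.5; c_5 = 5; t_5 = 3.5; a_6 = 16.5; b_6 = 17.5; c_6 = 14; a_7 = 6.25; b_7 = 16.75; c_7 = 7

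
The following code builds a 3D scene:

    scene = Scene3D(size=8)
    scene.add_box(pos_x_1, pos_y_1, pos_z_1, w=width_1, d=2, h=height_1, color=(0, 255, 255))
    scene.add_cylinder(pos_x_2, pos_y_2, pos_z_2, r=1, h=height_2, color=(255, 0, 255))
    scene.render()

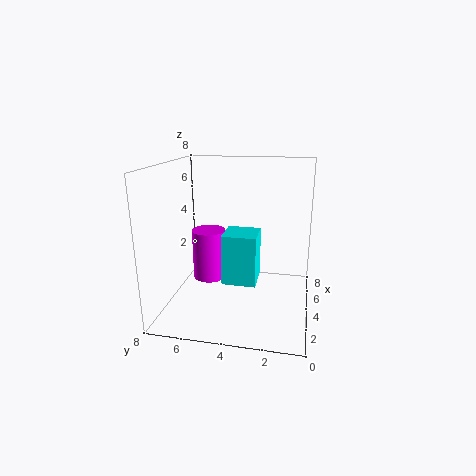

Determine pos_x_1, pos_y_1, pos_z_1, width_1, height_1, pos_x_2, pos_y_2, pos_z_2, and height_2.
pos_x_1 = 4
pos_y_1 = 3
pos_z_1 = 1
width_1 = 2
height_1 = 3
pos_x_2 = 5
pos_y_2 = 6
pos_z_2 = 1
height_2 = 3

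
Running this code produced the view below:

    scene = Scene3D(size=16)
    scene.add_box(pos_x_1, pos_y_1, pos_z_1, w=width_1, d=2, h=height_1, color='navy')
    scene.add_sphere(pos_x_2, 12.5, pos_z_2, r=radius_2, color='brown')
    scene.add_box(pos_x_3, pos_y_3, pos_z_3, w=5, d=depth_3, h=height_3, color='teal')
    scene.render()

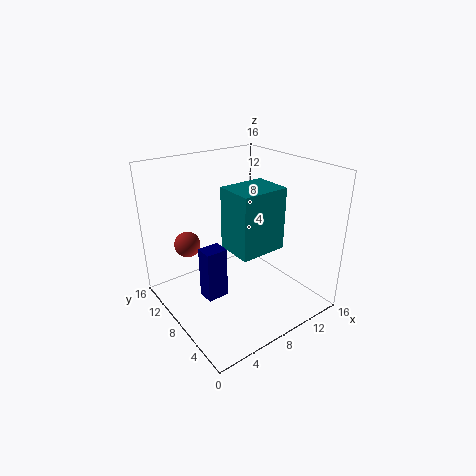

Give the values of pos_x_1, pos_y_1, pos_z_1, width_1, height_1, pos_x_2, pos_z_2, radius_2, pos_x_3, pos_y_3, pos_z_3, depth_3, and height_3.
pos_x_1 = 4; pos_y_1 = 8; pos_z_1 = 1; width_1 = 2.5; height_1 = 6; pos_x_2 = 4; pos_z_2 = 6.5; radius_2 = 1.5; pos_x_3 = 5.5; pos_y_3 = 3.5; pos_z_3 = 8; depth_3 = 4; height_3 = 6.5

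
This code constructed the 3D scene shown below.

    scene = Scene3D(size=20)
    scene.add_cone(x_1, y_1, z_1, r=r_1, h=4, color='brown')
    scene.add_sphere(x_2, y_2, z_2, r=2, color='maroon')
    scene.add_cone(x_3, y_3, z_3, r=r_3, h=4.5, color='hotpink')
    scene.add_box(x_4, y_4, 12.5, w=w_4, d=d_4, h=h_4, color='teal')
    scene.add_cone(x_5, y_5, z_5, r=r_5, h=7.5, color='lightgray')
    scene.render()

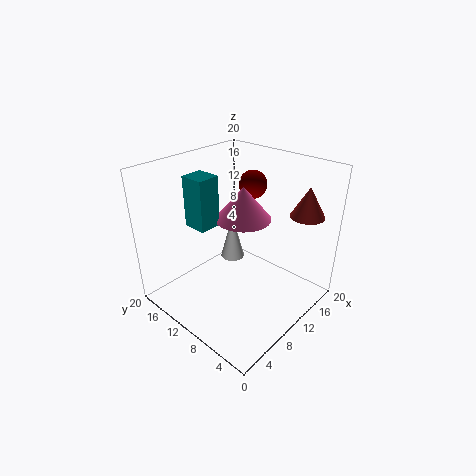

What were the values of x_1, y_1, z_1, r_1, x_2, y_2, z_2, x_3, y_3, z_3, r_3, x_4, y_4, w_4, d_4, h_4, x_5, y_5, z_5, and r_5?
x_1 = 15
y_1 = 2.5
z_1 = 14
r_1 = 2.25
x_2 = 14.5
y_2 = 11.25
z_2 = 16.25
x_3 = 10.5
y_3 = 9.5
z_3 = 13
r_3 = 3.75
x_4 = 4.75
y_4 = 11.25
w_4 = 3
d_4 = 3.25
h_4 = 6.75
x_5 = 15.75
y_5 = 16.5
z_5 = 1.5
r_5 = 2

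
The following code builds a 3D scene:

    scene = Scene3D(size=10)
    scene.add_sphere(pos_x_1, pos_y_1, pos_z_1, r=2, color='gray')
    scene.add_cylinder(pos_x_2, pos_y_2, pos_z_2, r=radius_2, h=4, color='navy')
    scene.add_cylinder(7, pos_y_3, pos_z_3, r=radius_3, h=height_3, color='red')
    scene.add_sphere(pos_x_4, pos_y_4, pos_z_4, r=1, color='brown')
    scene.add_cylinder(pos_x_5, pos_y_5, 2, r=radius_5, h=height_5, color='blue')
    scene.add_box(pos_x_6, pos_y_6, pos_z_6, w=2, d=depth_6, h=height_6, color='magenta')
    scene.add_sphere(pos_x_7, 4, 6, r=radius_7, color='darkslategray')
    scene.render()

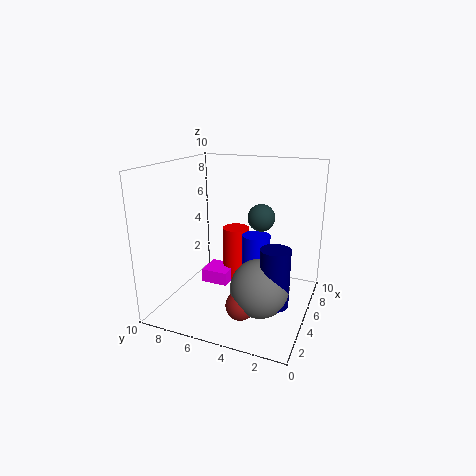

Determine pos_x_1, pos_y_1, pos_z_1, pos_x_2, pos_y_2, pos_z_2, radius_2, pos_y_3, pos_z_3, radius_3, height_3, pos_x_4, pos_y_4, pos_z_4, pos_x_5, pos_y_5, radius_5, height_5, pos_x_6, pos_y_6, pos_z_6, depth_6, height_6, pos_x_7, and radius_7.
pos_x_1 = 4; pos_y_1 = 3; pos_z_1 = 2; pos_x_2 = 4; pos_y_2 = 2; pos_z_2 = 1; radius_2 = 1; pos_y_3 = 6; pos_z_3 = 1; radius_3 = 1; height_3 = 4; pos_x_4 = 3; pos_y_4 = 4; pos_z_4 = 1; pos_x_5 = 6; pos_y_5 = 4; radius_5 = 1; height_5 = 3; pos_x_6 = 5; pos_y_6 = 6; pos_z_6 = 1; depth_6 = 2; height_6 = 1; pos_x_7 = 7; radius_7 = 1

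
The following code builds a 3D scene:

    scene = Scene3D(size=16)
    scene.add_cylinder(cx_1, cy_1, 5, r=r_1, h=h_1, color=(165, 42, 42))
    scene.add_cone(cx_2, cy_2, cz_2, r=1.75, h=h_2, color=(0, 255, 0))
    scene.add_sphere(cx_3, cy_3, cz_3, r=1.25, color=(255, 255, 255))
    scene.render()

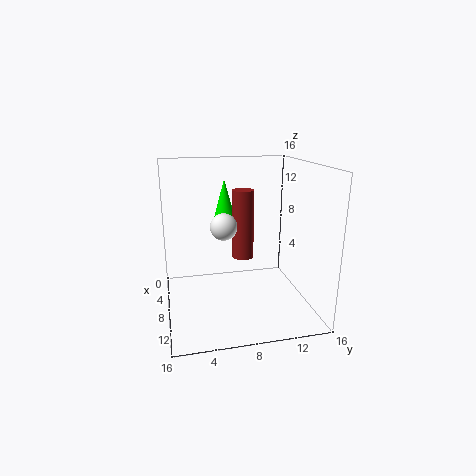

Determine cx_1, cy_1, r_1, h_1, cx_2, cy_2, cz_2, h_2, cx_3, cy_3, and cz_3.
cx_1 = 6.25, cy_1 = 9, r_1 = 1.25, h_1 = 8, cx_2 = 2.75, cy_2 = 7.5, cz_2 = 7.25, h_2 = 6.5, cx_3 = 13, cy_3 = 5.5, cz_3 = 11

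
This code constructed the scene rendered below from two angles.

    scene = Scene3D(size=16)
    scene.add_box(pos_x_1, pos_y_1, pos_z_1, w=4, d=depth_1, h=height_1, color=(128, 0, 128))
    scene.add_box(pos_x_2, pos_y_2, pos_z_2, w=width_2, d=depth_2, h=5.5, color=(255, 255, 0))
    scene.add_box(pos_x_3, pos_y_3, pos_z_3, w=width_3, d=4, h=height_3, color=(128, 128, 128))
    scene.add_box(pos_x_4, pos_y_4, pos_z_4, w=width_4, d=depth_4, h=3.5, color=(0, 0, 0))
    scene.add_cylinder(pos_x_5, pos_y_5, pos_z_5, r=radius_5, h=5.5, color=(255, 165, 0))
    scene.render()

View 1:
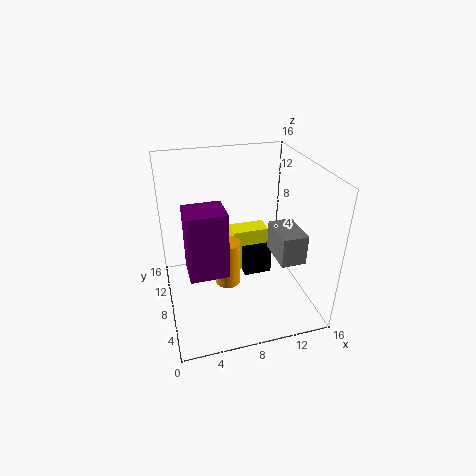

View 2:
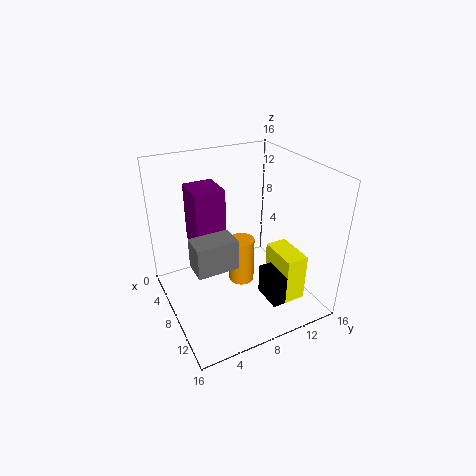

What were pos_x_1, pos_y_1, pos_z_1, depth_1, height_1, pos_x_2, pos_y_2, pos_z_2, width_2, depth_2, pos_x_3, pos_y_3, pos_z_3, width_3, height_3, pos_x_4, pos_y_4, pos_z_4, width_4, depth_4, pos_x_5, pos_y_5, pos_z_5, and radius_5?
pos_x_1 = 2, pos_y_1 = 4, pos_z_1 = 6, depth_1 = 3.5, height_1 = 7, pos_x_2 = 8.5, pos_y_2 = 11.5, pos_z_2 = 1, width_2 = 4.5, depth_2 = 2.5, pos_x_3 = 10.5, pos_y_3 = 1.5, pos_z_3 = 8, width_3 = 2.5, height_3 = 3, pos_x_4 = 9.5, pos_y_4 = 10, pos_z_4 = 1, width_4 = 3.5, depth_4 = 4, pos_x_5 = 7, pos_y_5 = 9, pos_z_5 = 1.5, radius_5 = 1.5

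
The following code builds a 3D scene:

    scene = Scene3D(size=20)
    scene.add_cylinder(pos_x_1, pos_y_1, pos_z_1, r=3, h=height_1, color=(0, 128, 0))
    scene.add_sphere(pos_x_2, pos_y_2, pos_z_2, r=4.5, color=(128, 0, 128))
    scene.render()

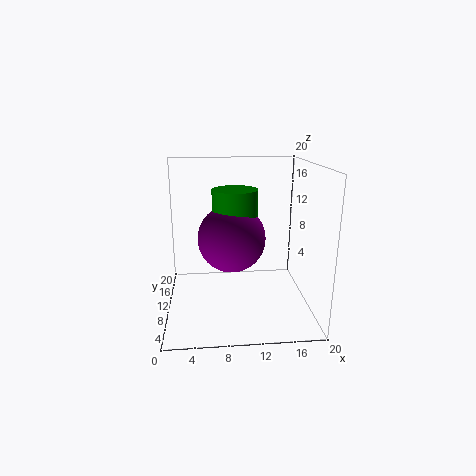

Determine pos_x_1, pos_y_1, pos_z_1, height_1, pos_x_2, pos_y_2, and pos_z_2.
pos_x_1 = 9.5
pos_y_1 = 9
pos_z_1 = 8.5
height_1 = 8.5
pos_x_2 = 9
pos_y_2 = 8.5
pos_z_2 = 10.5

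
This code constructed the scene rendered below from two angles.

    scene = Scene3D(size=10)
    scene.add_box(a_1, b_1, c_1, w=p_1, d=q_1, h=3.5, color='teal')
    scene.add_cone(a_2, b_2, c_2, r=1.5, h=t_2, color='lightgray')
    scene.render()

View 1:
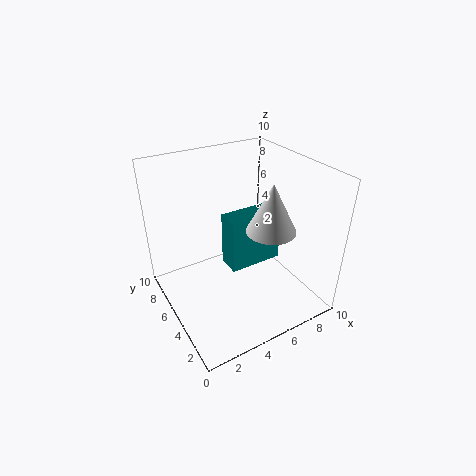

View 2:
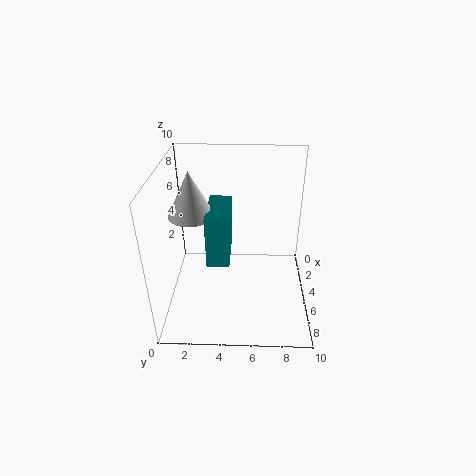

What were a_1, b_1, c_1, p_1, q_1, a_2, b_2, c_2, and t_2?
a_1 = 3.5; b_1 = 3; c_1 = 4; p_1 = 3.5; q_1 = 1.5; a_2 = 5.5; b_2 = 2; c_2 = 7; t_2 = 3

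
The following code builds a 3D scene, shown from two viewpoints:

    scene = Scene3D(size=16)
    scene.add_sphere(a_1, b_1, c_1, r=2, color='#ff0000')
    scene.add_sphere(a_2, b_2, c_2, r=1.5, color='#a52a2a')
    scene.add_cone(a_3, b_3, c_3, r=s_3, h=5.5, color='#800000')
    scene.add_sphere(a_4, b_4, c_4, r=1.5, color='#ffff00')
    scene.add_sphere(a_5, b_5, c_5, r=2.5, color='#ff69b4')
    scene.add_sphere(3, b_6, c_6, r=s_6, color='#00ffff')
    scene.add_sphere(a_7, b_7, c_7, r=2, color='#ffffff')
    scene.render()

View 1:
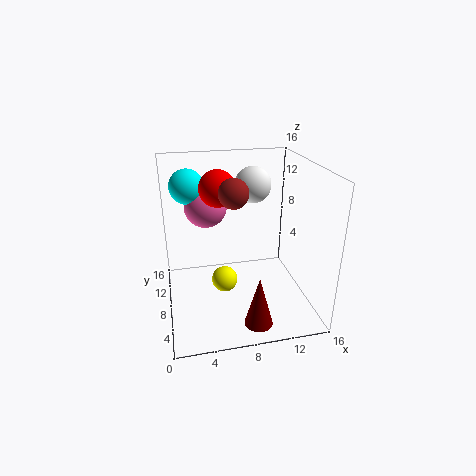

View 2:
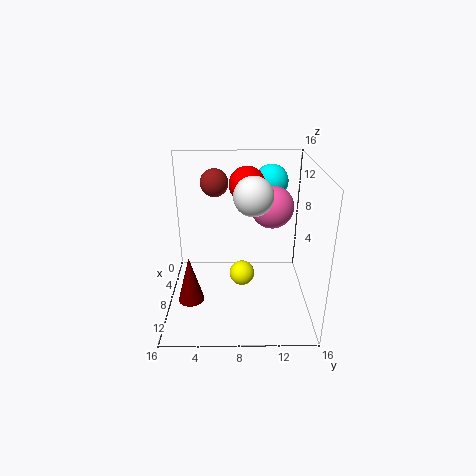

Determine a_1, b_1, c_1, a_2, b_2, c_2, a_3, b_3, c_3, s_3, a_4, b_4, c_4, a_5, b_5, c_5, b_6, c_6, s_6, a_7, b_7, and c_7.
a_1 = 6, b_1 = 9, c_1 = 13.5, a_2 = 7, b_2 = 5.5, c_2 = 14, a_3 = 9, b_3 = 2.5, c_3 = 0.5, s_3 = 1.5, a_4 = 6.5, b_4 = 8.5, c_4 = 2.5, a_5 = 5, b_5 = 12, c_5 = 10.5, b_6 = 12, c_6 = 13, s_6 = 2, a_7 = 10, b_7 = 9.5, c_7 = 13.5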